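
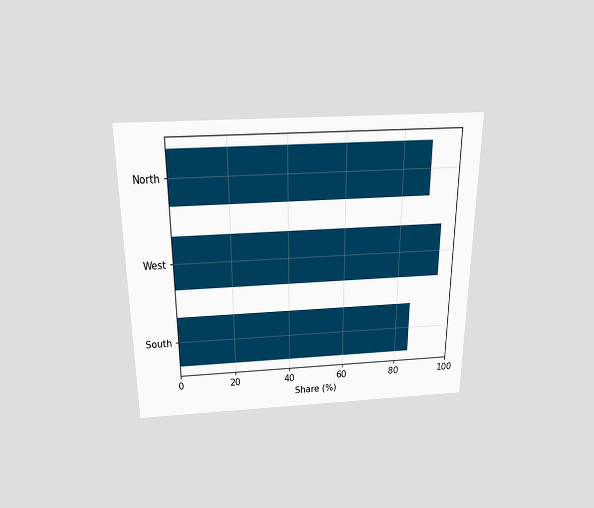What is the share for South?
85%

The chart is viewed slightly from above. Reading along the chart's x-axis, the South bar reaches 85%.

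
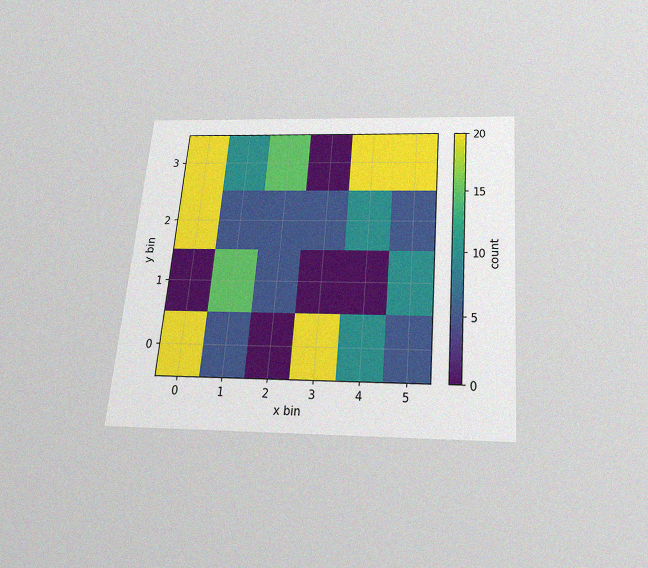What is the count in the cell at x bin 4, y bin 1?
The chart is tilted about 5° clockwise and viewed slightly from below, with some photo noise. Matching the cell (4, 1) against the colorbar gives 0.

0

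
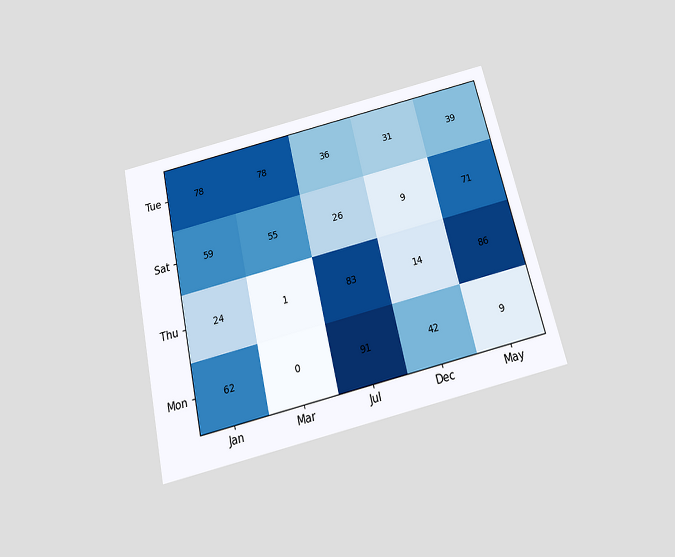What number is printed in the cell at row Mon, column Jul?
91

The chart is tilted about 13° counter-clockwise and viewed slightly from below. The (Mon, Jul) cell reads 91.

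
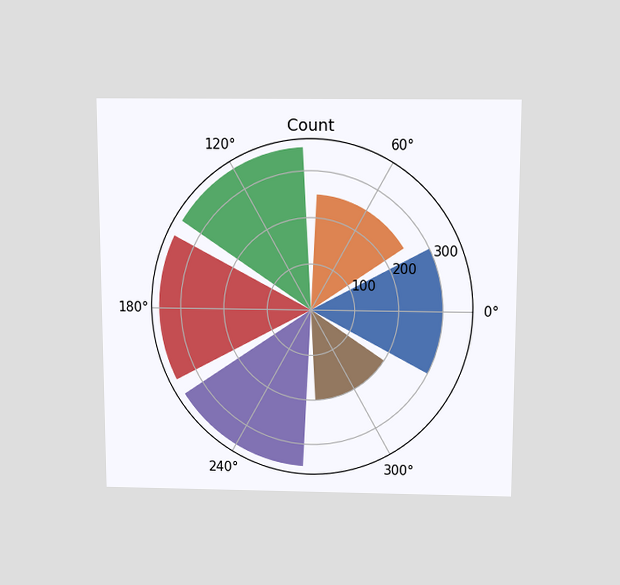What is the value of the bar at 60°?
The chart is viewed slightly from above. The bar at 60° reaches 250 on the radial axis.

250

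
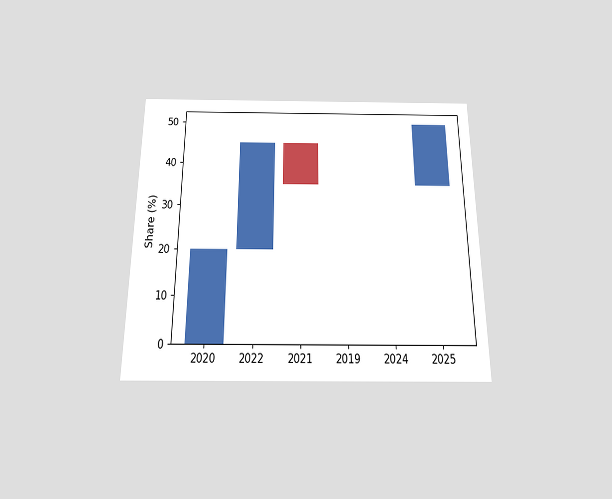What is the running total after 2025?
50%

The chart is viewed slightly from below. After 2025 the running total reaches 50%.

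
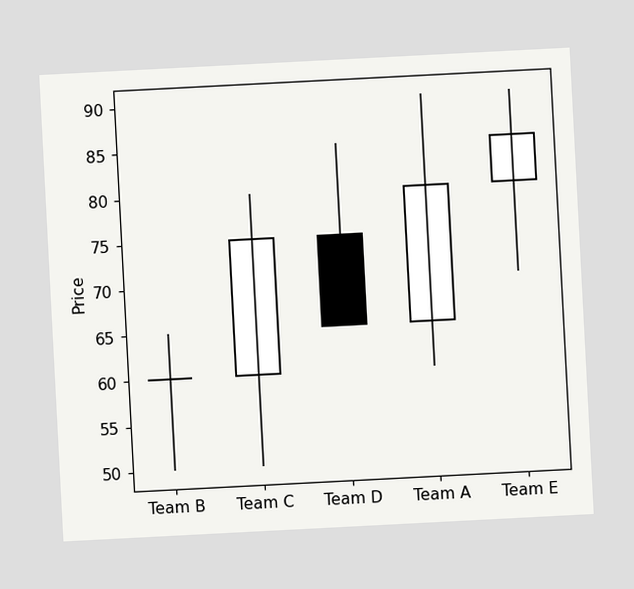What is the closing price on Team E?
The chart is tilted about 3° counter-clockwise. The Team E candle closes at 85.

85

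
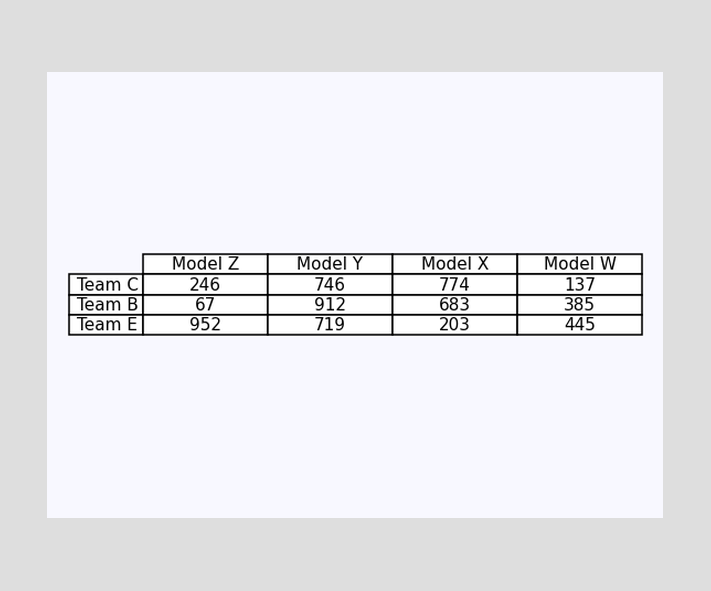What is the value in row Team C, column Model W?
The (Team C, Model W) cell reads 137.

137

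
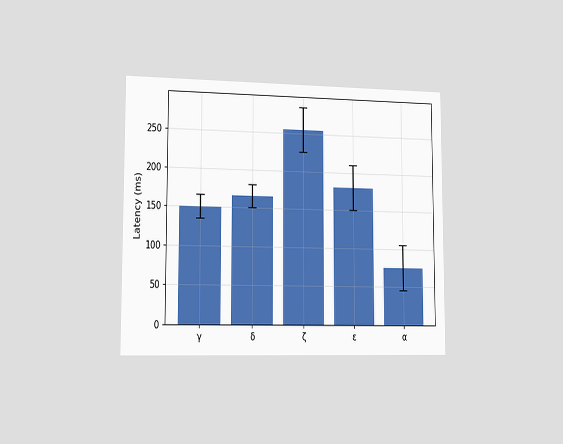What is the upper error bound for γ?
The chart is viewed slightly from the left. The γ bar's upper whisker reaches 165ms.

165ms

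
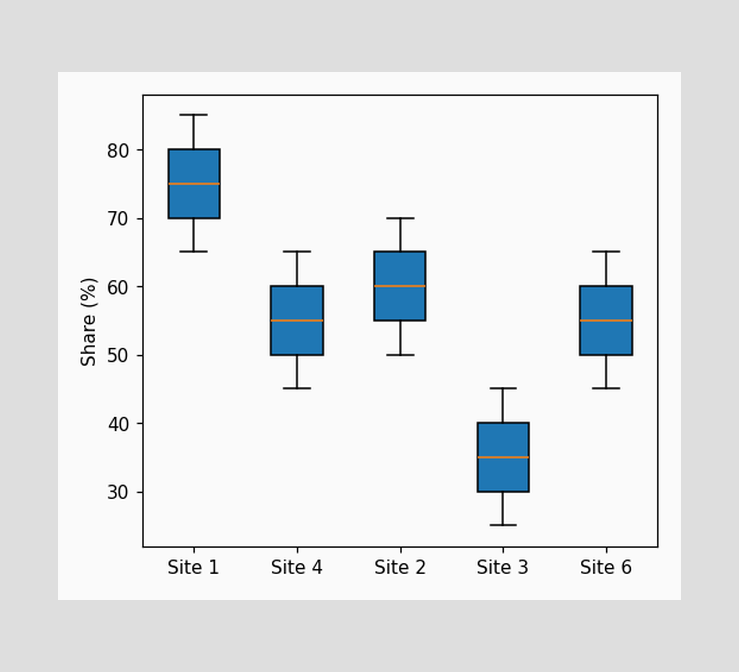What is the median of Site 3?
35%

The median line in the Site 3 box sits at 35%.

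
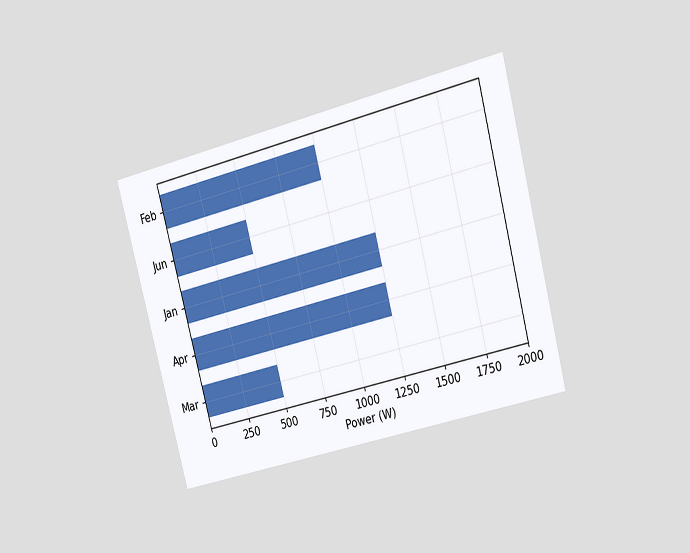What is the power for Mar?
The chart is tilted about 15° counter-clockwise and viewed at a slight angle. Reading along the chart's x-axis, the Mar bar reaches 500W.

500W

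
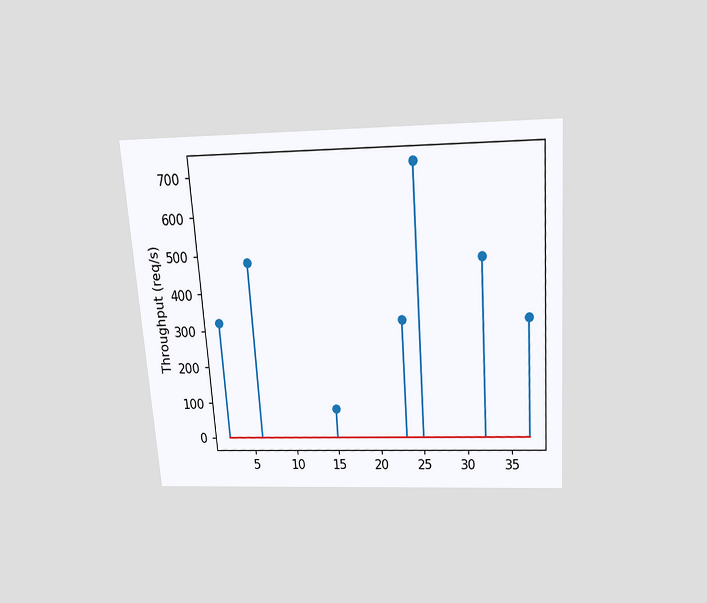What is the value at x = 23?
The chart is tilted about 4° counter-clockwise and viewed slightly from above. The stem at x=23 reaches 320req/s.

320req/s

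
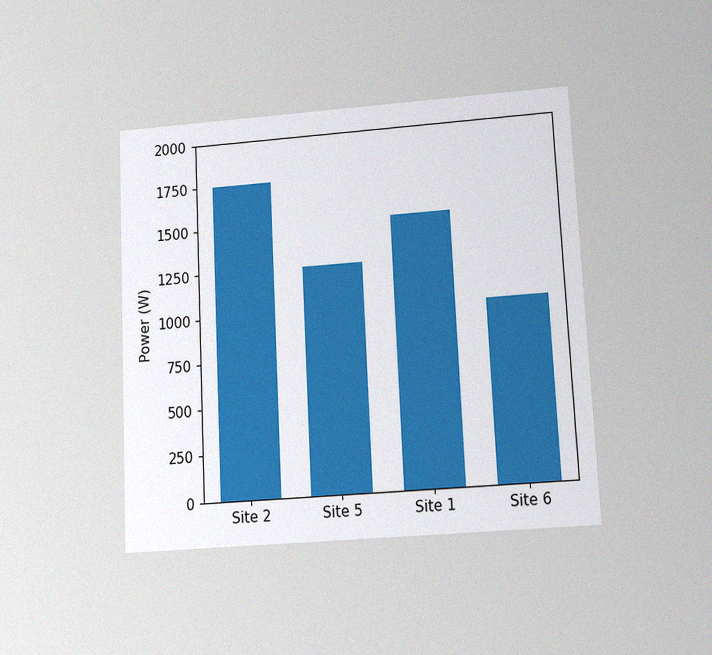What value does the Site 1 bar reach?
1500W

The chart is tilted about 3° counter-clockwise and viewed slightly from below, with some photo noise. Reading along the chart's y-axis, the Site 1 bar reaches 1500W.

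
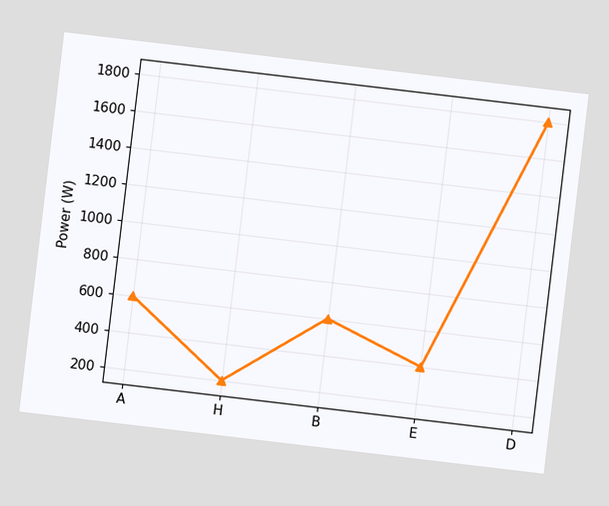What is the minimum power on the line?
The chart is tilted about 7° clockwise. The lowest point is at H, and reading across to the y-axis gives 200W.

200W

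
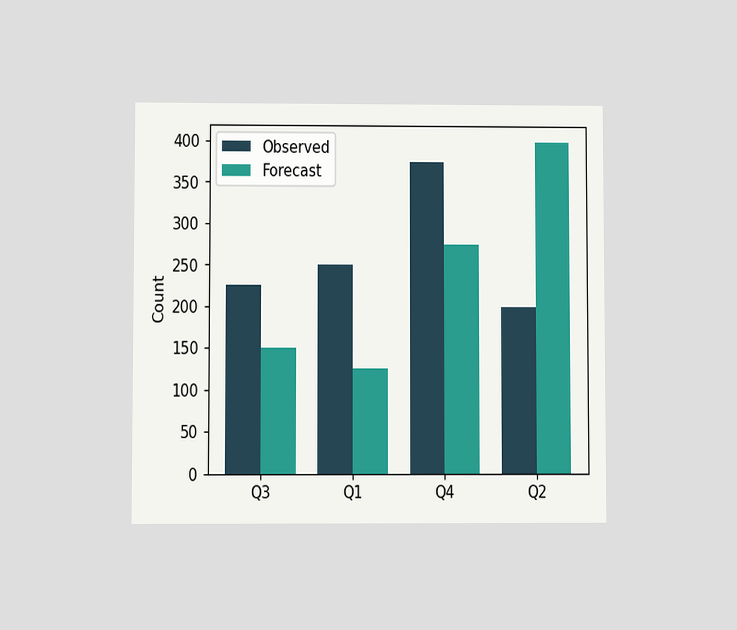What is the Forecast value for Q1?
125

The chart is viewed at a slight angle. The Forecast bar at Q1 reaches 125 on the y-axis.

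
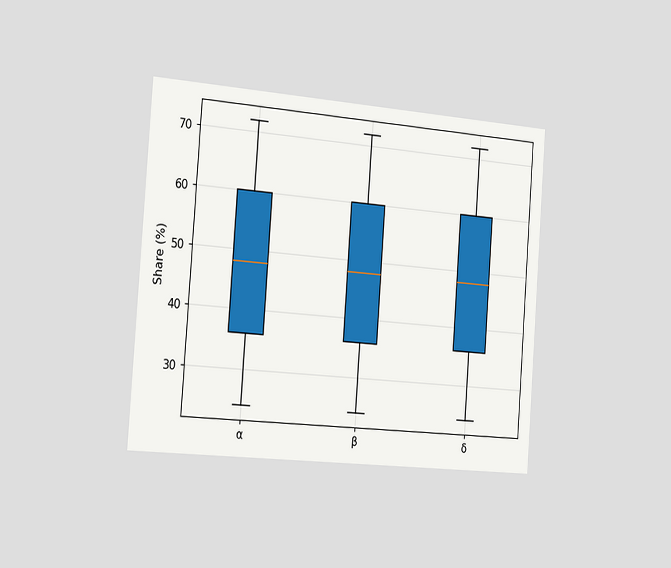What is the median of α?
The chart is tilted about 4° clockwise and viewed slightly from the left. The median line in the α box sits at 48%.

48%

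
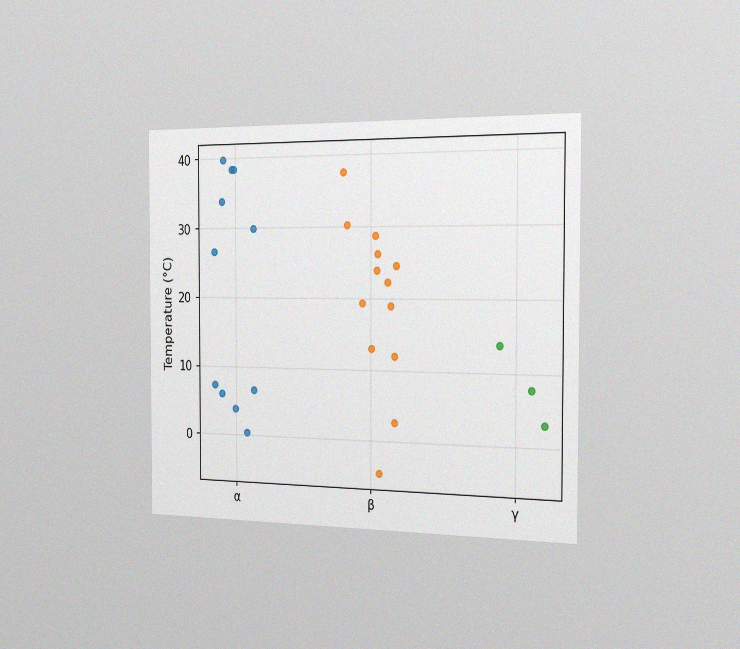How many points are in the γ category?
3

The chart is viewed slightly from the right, with some photo noise. Counting the markers in the γ column gives 3.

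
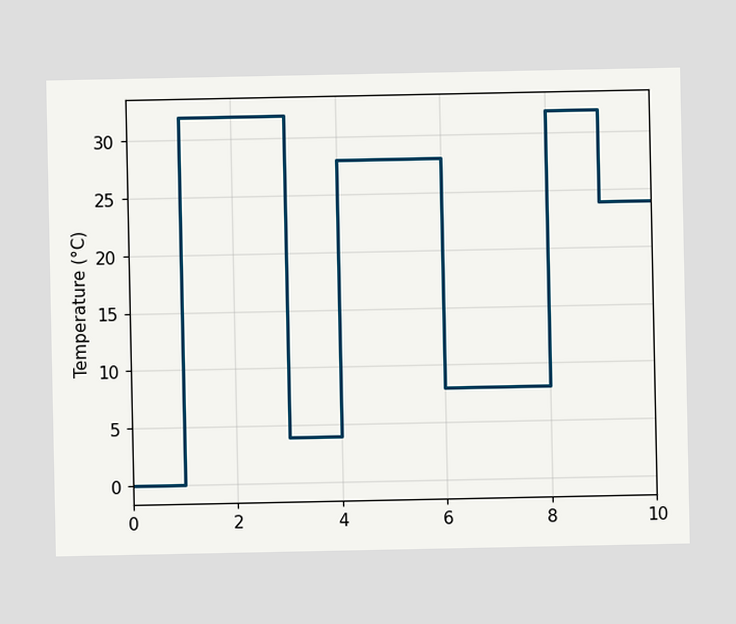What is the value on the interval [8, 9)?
32°C

On [8, 9) the step sits at 32°C.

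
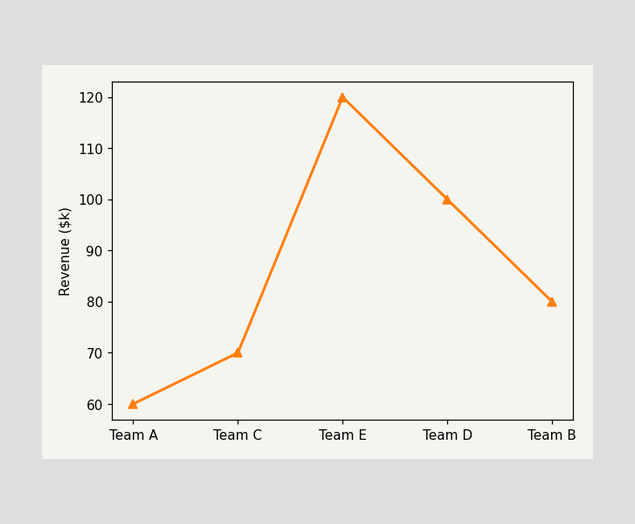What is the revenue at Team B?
$80k

At Team B, the line is at $80k.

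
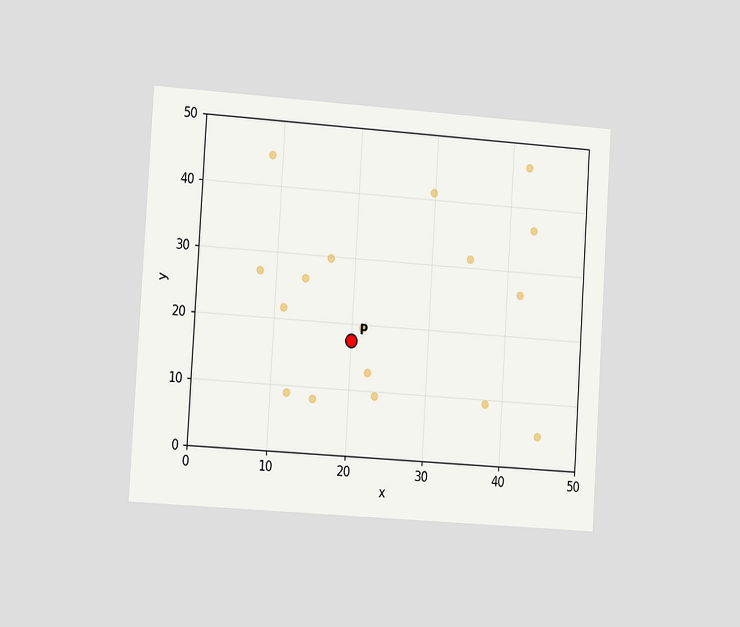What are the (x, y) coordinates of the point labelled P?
(20, 17.5)

The chart is tilted about 4° clockwise and viewed slightly from the left. Following the gridlines from P to each axis, P sits at (20, 17.5).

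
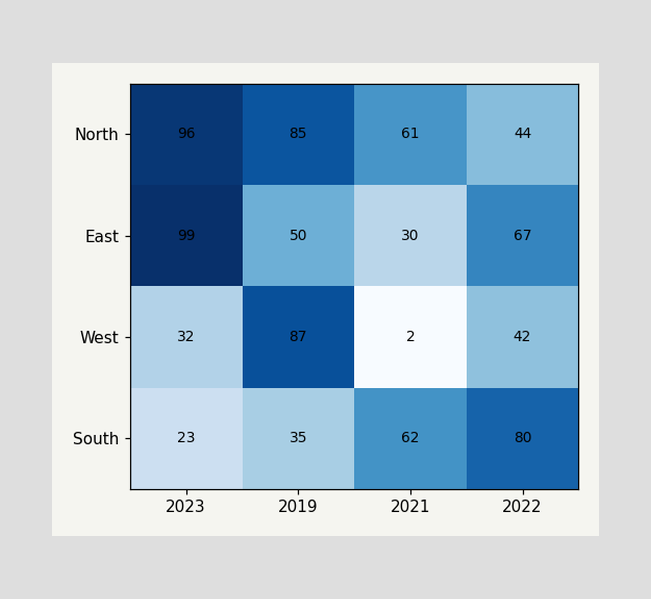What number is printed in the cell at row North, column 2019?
85

The (North, 2019) cell reads 85.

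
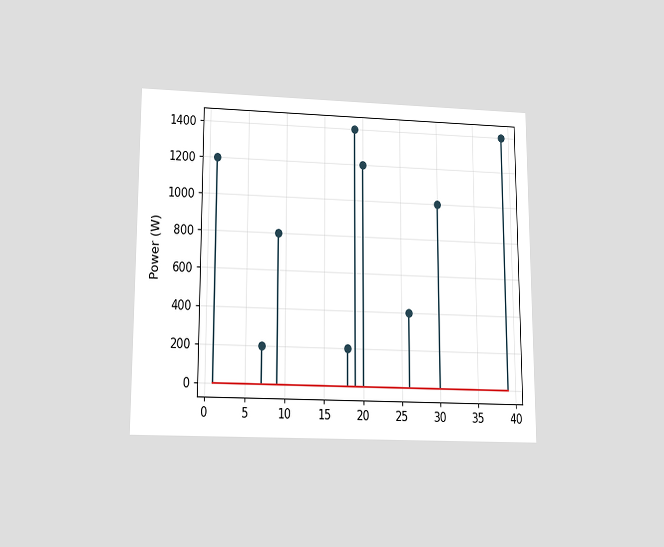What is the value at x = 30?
1000W

The chart is viewed slightly from below. The stem at x=30 reaches 1000W.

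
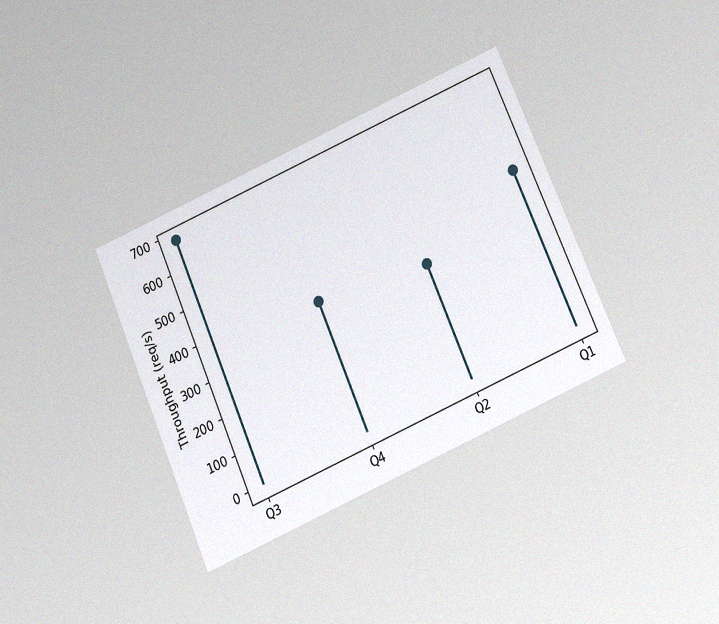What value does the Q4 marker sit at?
360req/s

The chart is tilted about 23° counter-clockwise and viewed slightly from below, with some photo noise. The Q4 marker sits at 360req/s.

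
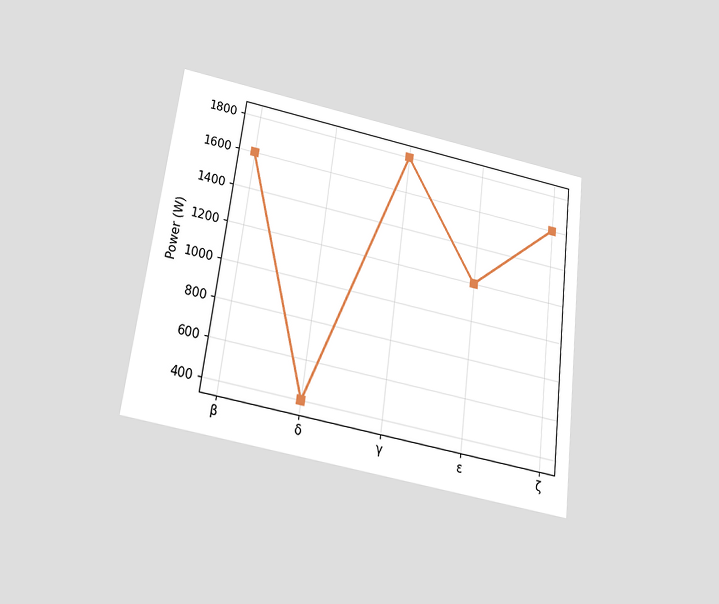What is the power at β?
1600W

The chart is tilted about 7° clockwise and viewed slightly from below. At β, the line is at 1600W.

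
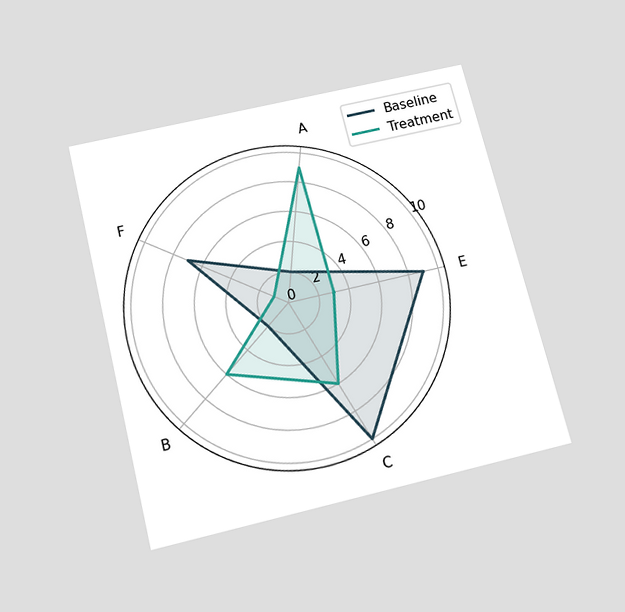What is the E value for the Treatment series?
3

The chart is tilted about 14° counter-clockwise and viewed slightly from below. On the E axis, Treatment reaches 3.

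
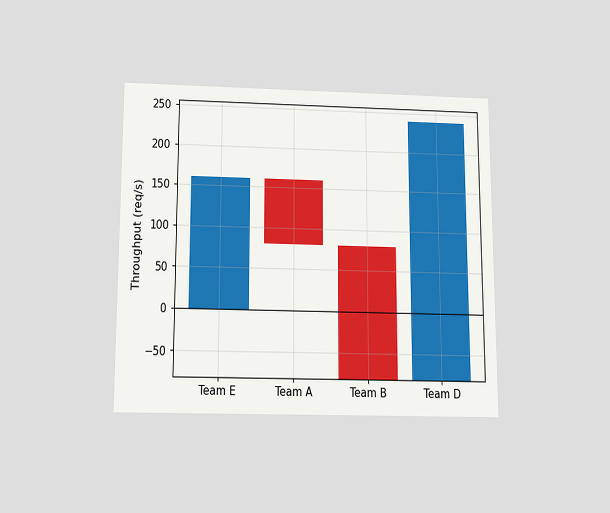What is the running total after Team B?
The chart is viewed slightly from below. After Team B the running total reaches -80req/s.

-80req/s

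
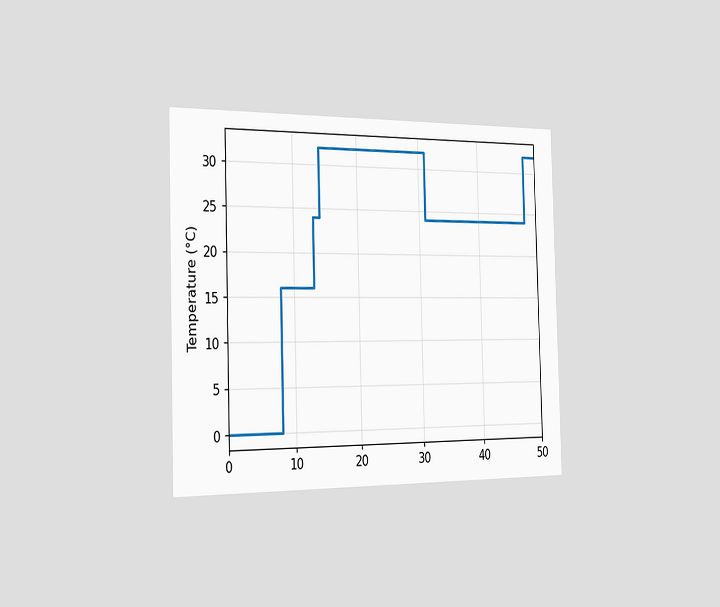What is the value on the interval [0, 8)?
0°C

The chart is viewed slightly from the left. On [0, 8) the step sits at 0°C.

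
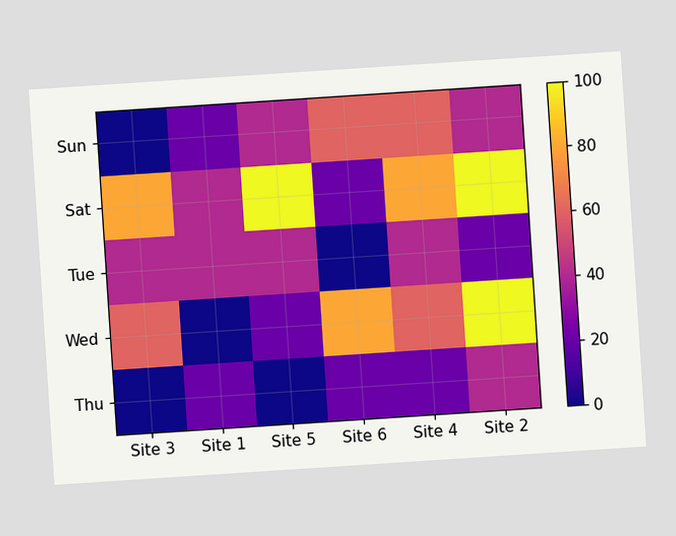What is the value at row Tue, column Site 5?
The chart is tilted about 4° counter-clockwise. Matching cell (Tue, Site 5) against the colorbar gives 40.

40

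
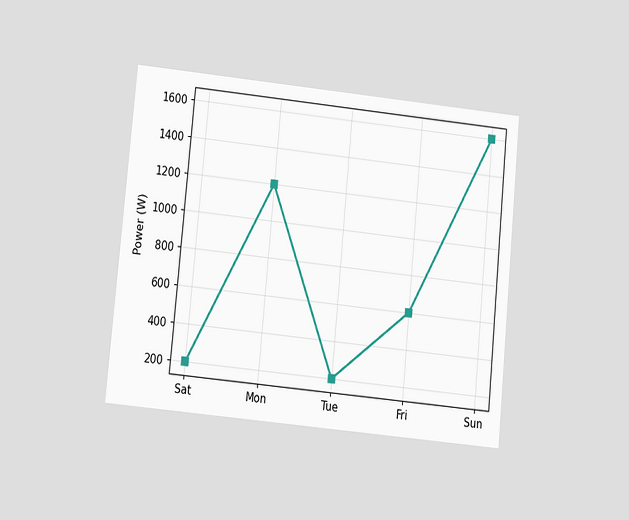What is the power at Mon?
1200W

The chart is tilted about 5° clockwise and viewed at a slight angle. At Mon, the line is at 1200W.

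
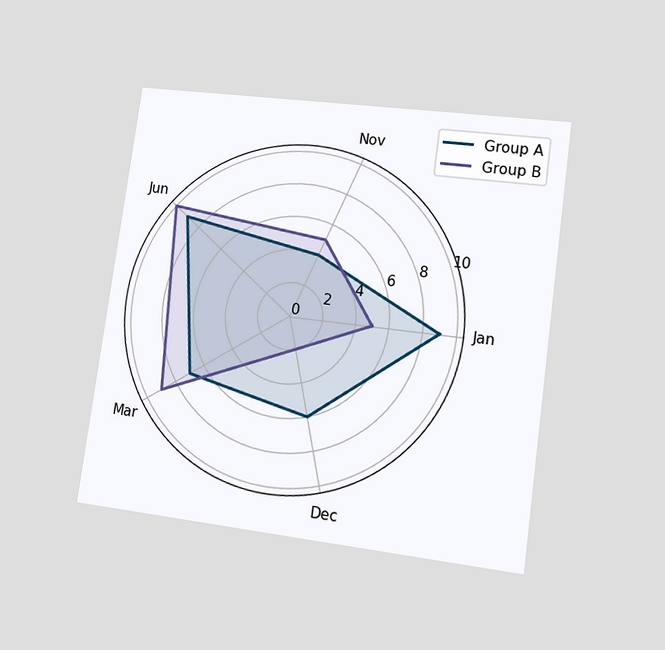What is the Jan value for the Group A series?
9

The chart is tilted about 8° clockwise and viewed at a slight angle. On the Jan axis, Group A reaches 9.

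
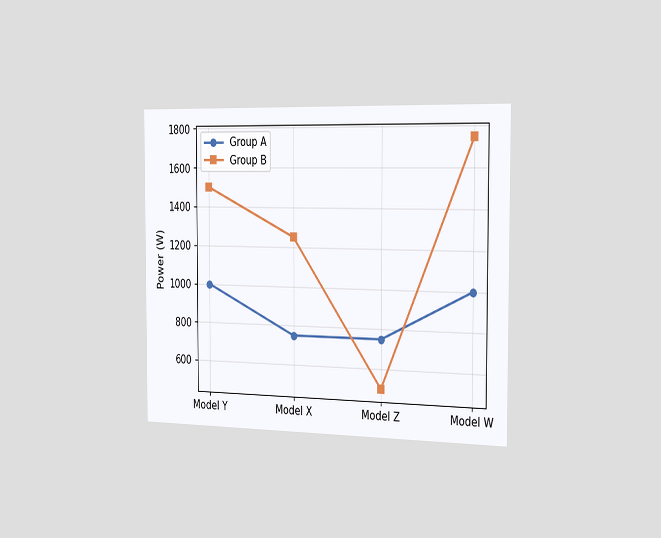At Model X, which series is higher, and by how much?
Group B, by 500W

The chart is viewed slightly from the right. At Model X, Group B sits above the other line by 500W.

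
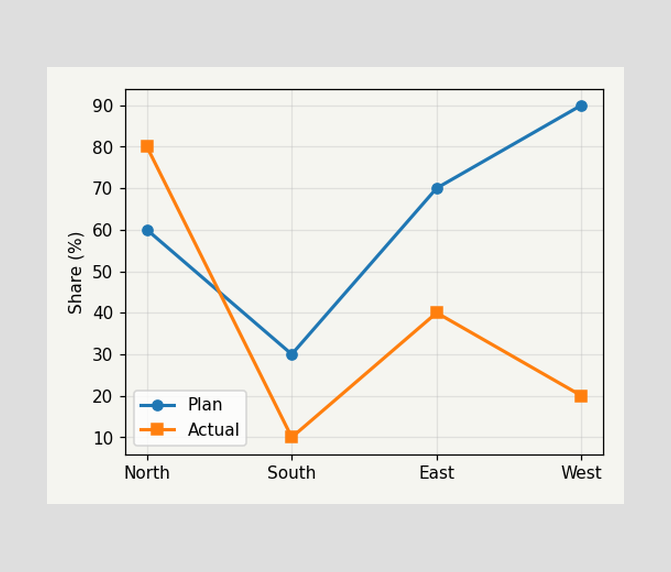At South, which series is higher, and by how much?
At South, Plan sits above the other line by 20%.

Plan, by 20%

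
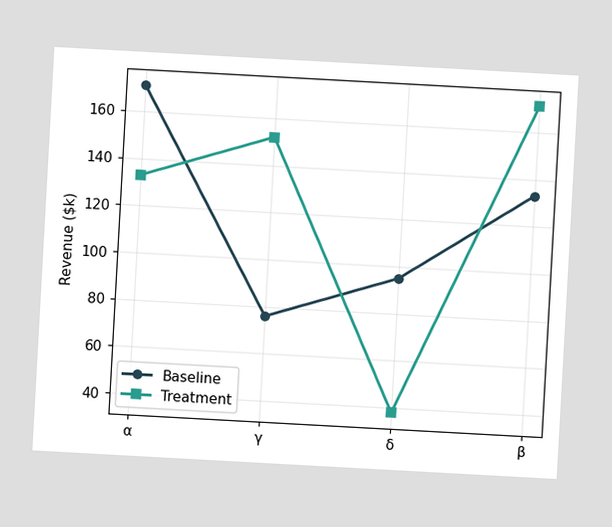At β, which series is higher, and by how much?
The chart is tilted about 3° clockwise. At β, Treatment sits above the other line by $38k.

Treatment, by $38k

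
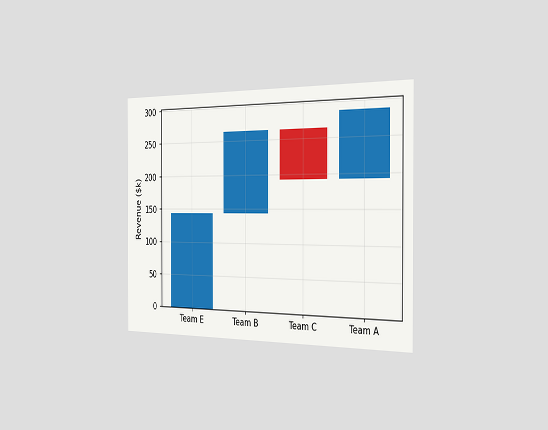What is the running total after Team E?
$144k

The chart is viewed slightly from the right. After Team E the running total reaches $144k.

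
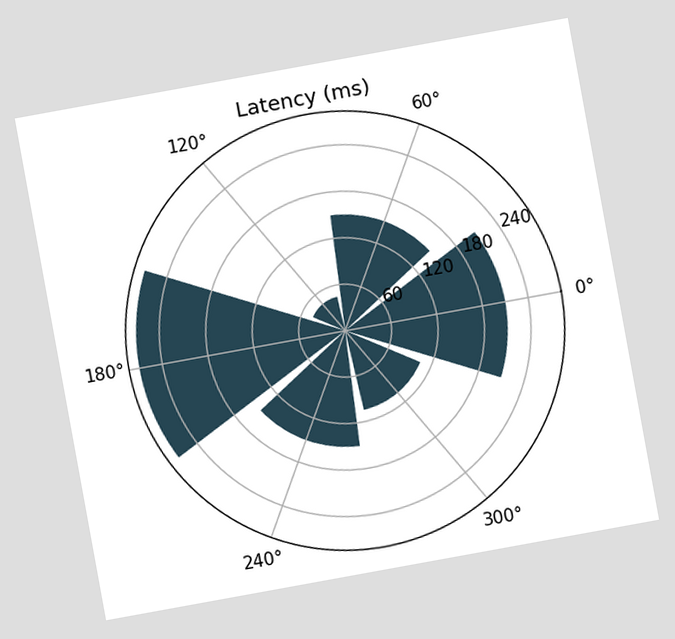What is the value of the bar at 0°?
The chart is tilted about 10° counter-clockwise. The bar at 0° reaches 210ms on the radial axis.

210ms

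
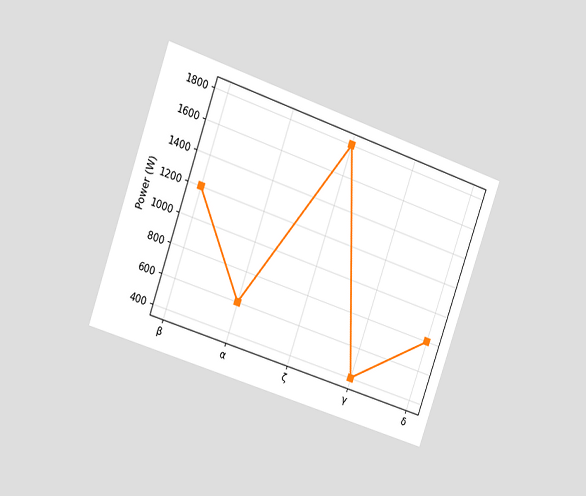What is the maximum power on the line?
1800W

The chart is tilted about 19° clockwise and viewed slightly from the left. The highest point is at ζ, and reading across to the y-axis gives 1800W.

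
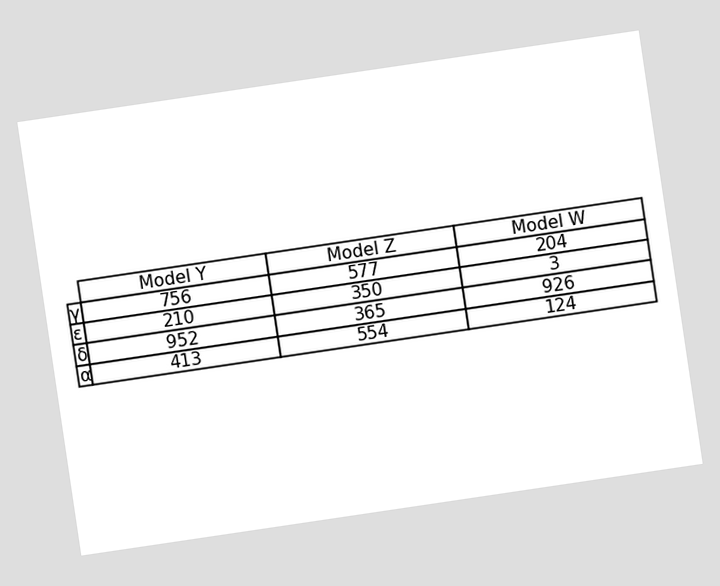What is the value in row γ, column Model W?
204

The chart is tilted about 8° counter-clockwise. The (γ, Model W) cell reads 204.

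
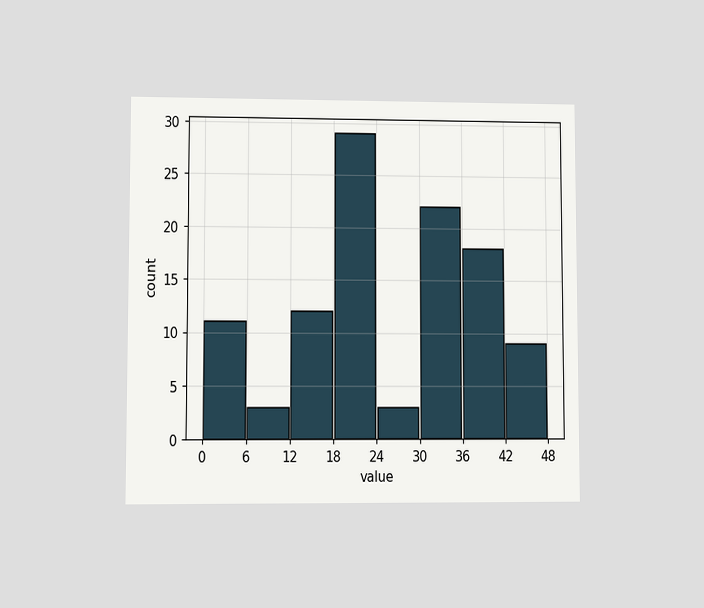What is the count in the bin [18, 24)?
The chart is viewed at a slight angle. The [18, 24) bin has height 29.

29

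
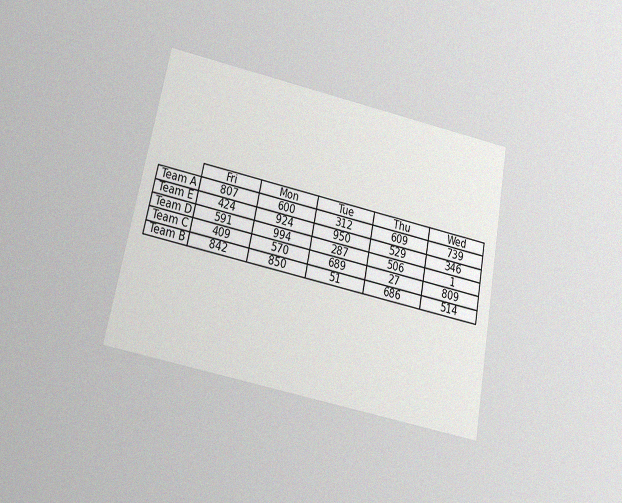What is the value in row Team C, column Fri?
409

The chart is tilted about 11° clockwise and viewed slightly from below, with some photo noise. The (Team C, Fri) cell reads 409.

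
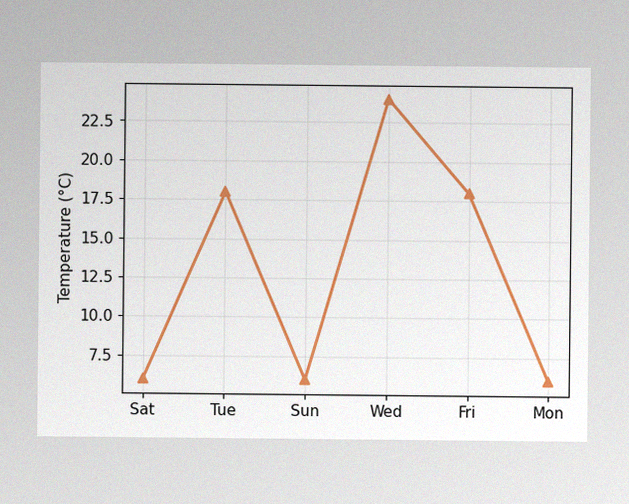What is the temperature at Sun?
6°C

The image has some photo noise and uneven lighting. At Sun, the line is at 6°C.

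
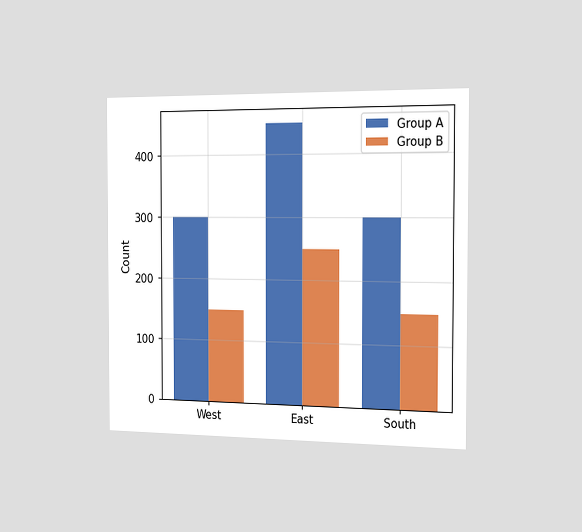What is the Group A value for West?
The chart is viewed slightly from the right. The Group A bar at West reaches 300 on the y-axis.

300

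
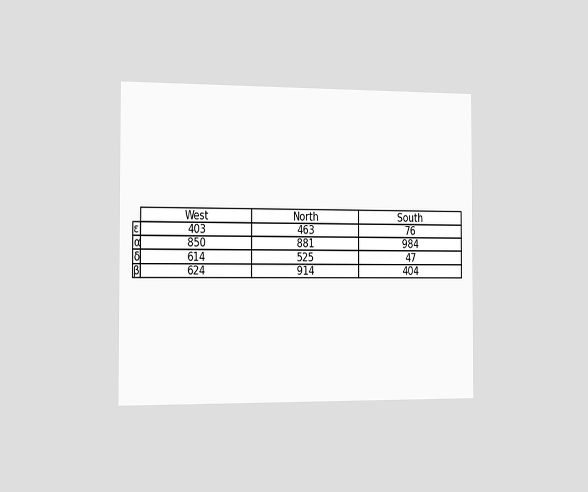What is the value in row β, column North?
914

The chart is viewed slightly from the left. The (β, North) cell reads 914.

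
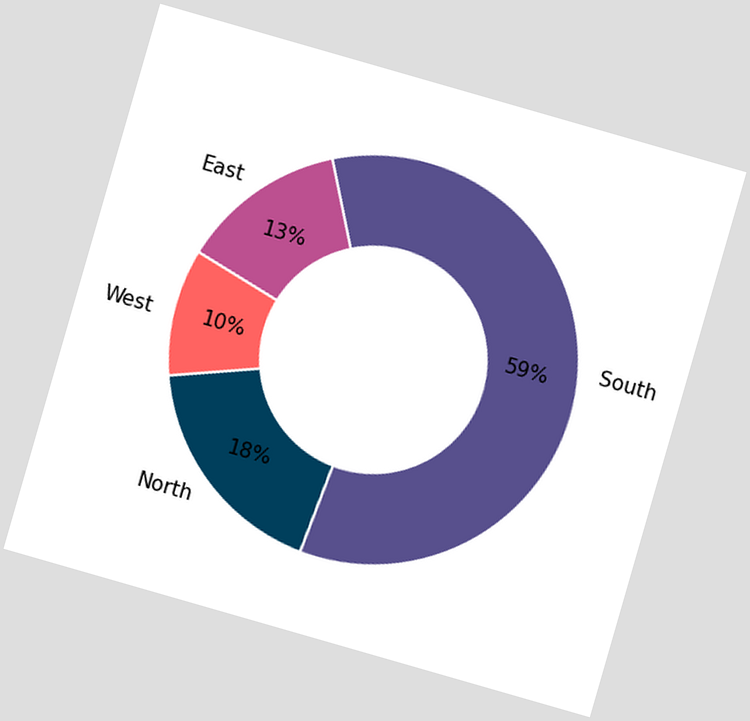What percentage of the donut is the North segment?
The chart is tilted about 16° clockwise. The North segment takes up 18% of the ring.

18%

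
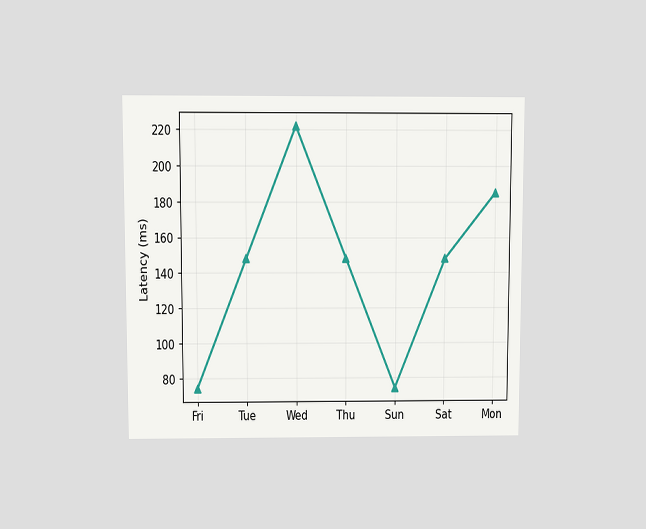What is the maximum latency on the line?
222ms

The chart is viewed at a slight angle. The highest point is at Wed, and reading across to the y-axis gives 222ms.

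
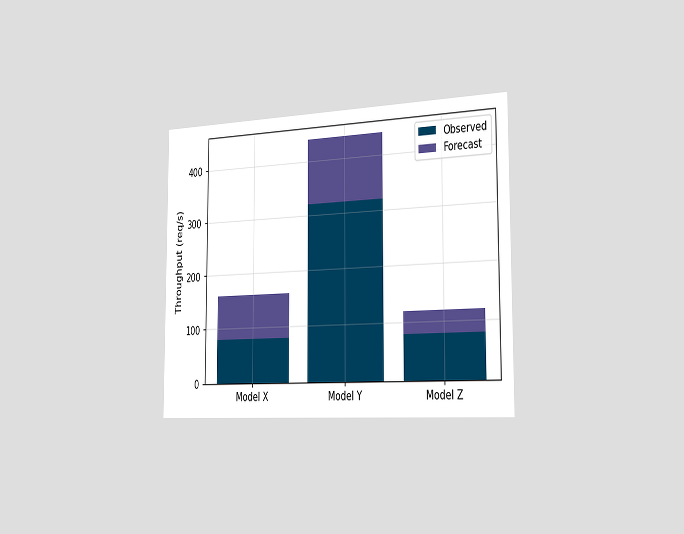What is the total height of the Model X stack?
The chart is viewed slightly from the right. The Model X stack's top reaches 160req/s on the y-axis.

160req/s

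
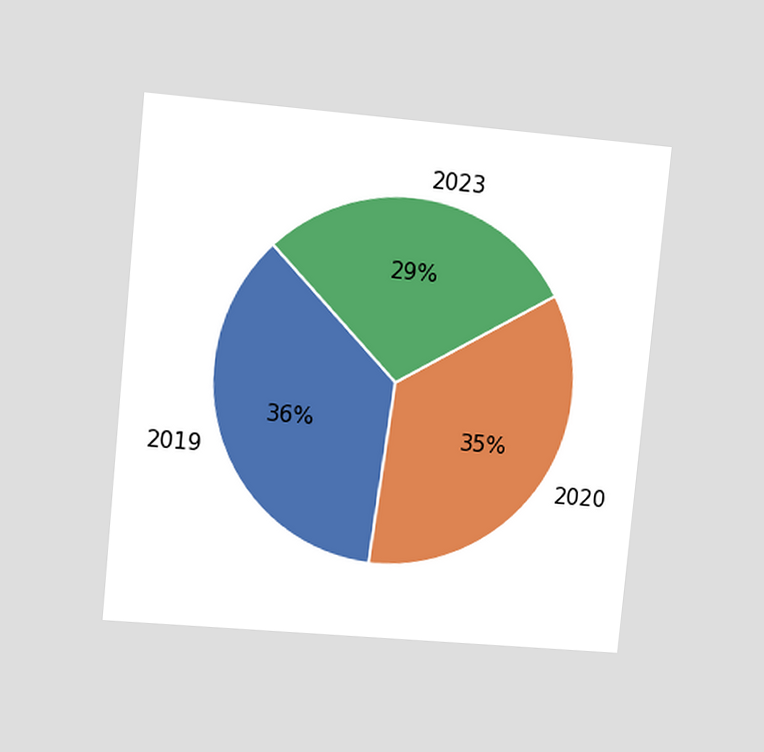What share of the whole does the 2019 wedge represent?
36%

The chart is tilted about 5° clockwise and viewed at a slight angle. The 2019 slice takes up 36% of the pie.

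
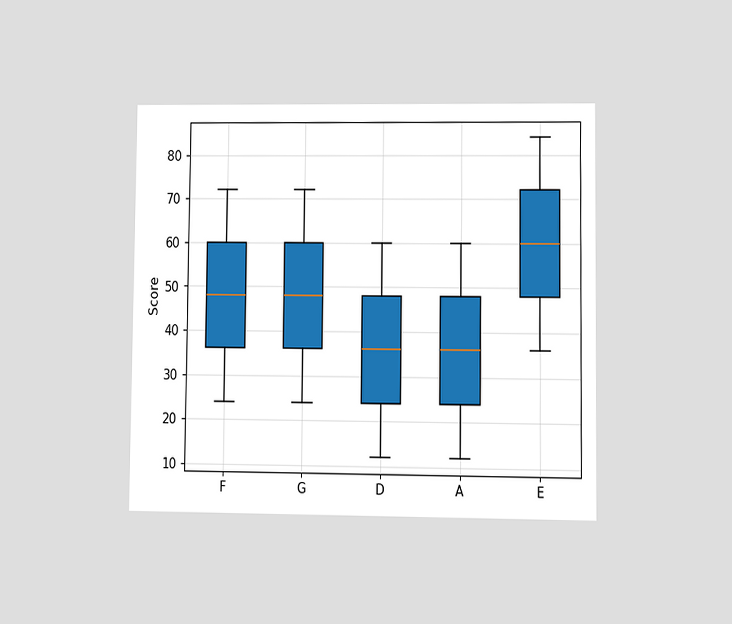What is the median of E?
60

The chart is viewed at a slight angle. The median line in the E box sits at 60.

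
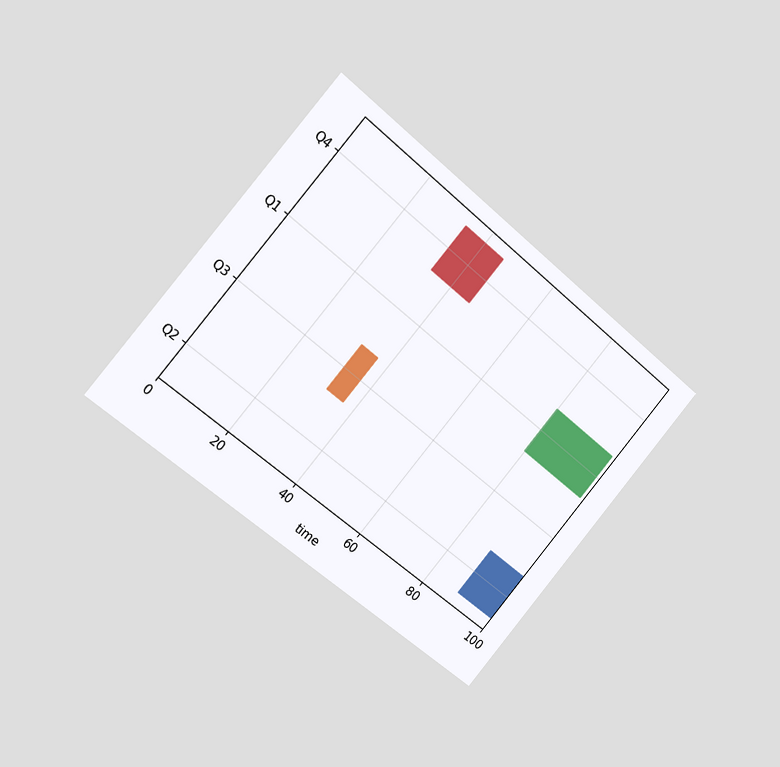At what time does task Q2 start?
89

The chart is tilted about 40° clockwise and viewed slightly from the left. The Q2 bar begins at t=89.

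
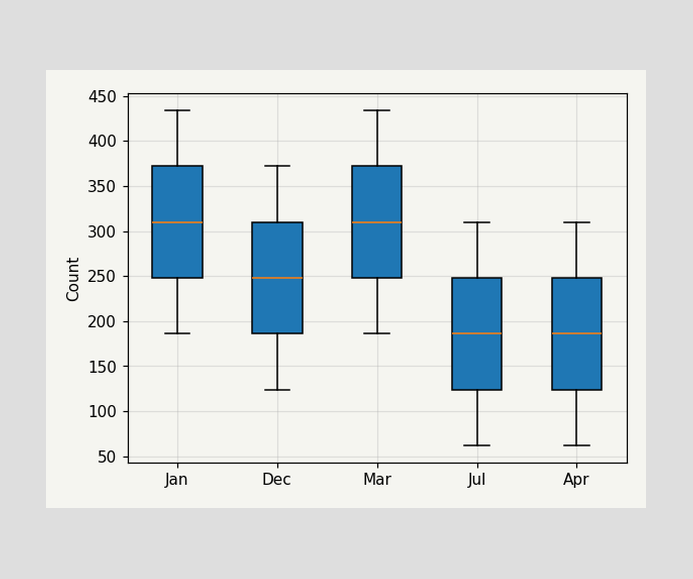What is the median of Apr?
The median line in the Apr box sits at 186.

186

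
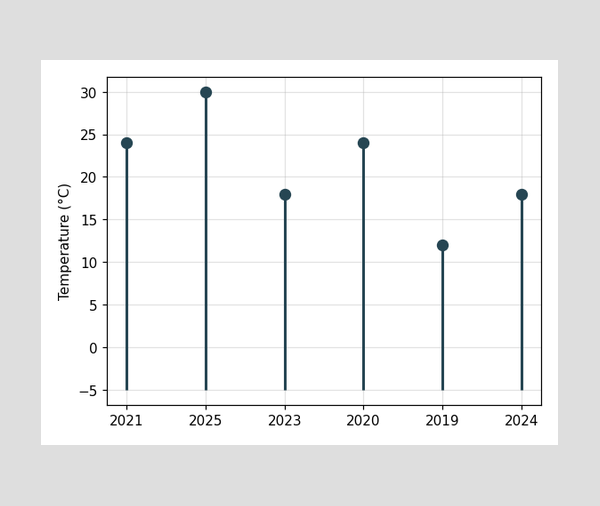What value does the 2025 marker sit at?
30°C

The 2025 marker sits at 30°C.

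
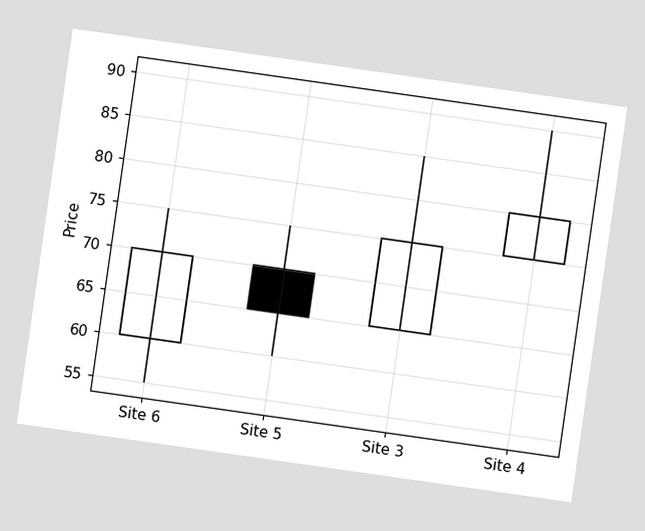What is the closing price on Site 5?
The chart is tilted about 8° clockwise. The Site 5 candle closes at 65.

65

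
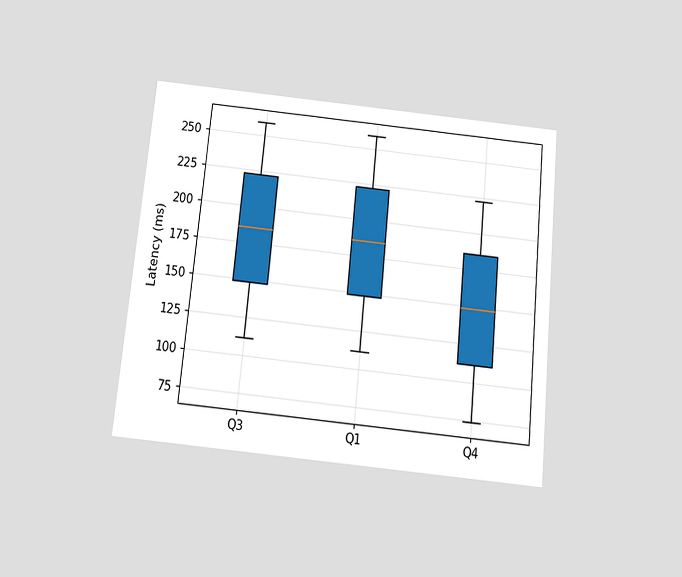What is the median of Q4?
148ms

The chart is tilted about 6° clockwise and viewed slightly from below. The median line in the Q4 box sits at 148ms.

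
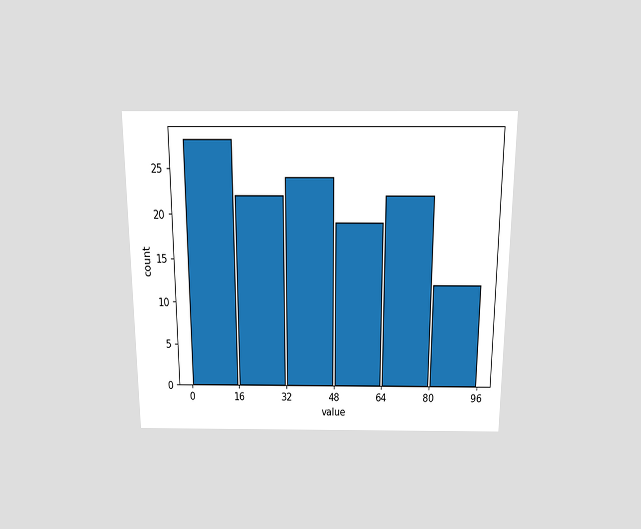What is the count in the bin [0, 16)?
The chart is viewed slightly from above. The [0, 16) bin has height 28.

28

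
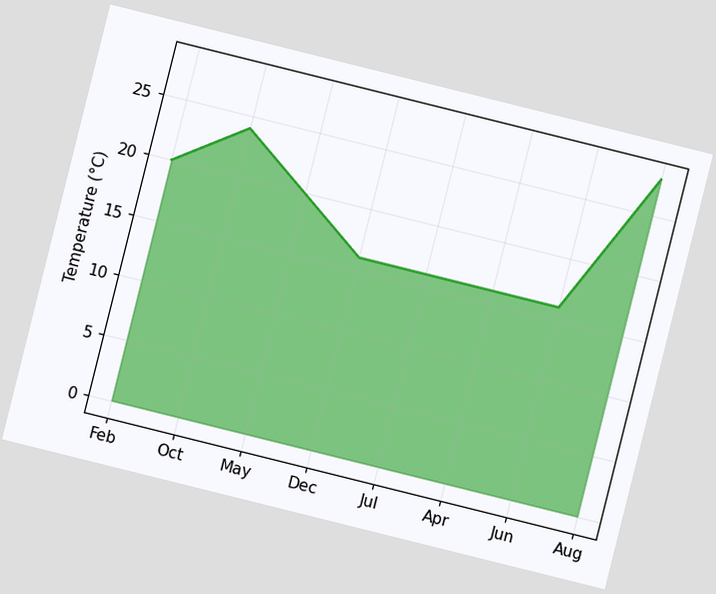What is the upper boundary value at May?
20°C

The chart is tilted about 14° clockwise. At May the upper boundary is at 20°C.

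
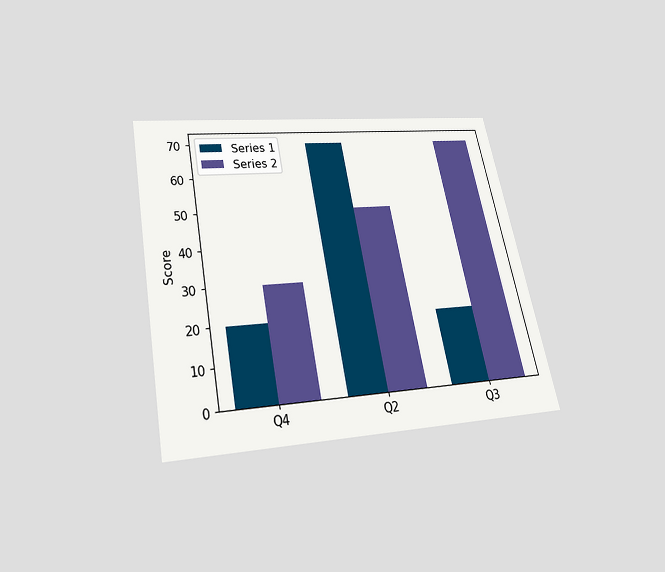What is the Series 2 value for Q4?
The chart is tilted about 11° counter-clockwise and viewed slightly from below. The Series 2 bar at Q4 reaches 30 on the y-axis.

30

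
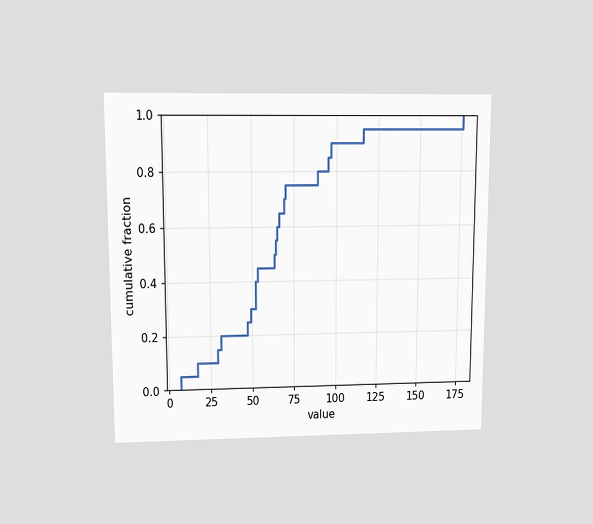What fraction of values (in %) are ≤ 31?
The chart is viewed at a slight angle. At x=31 the ECDF step is at 20%.

20%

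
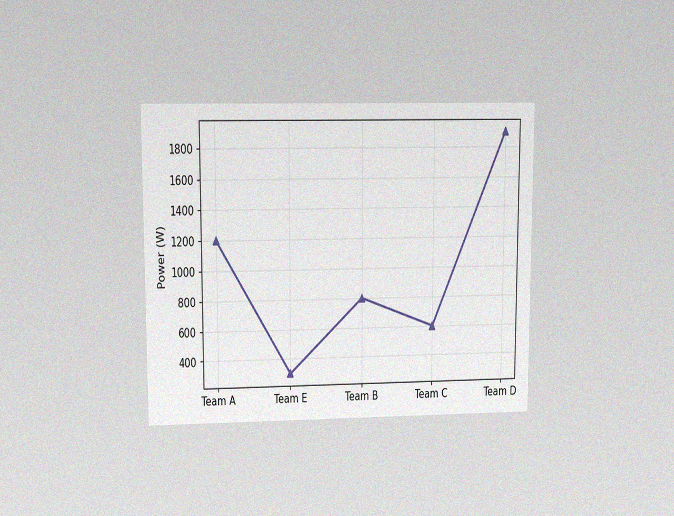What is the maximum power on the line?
The chart is viewed at a slight angle, with some photo noise. The highest point is at Team D, and reading across to the y-axis gives 1900W.

1900W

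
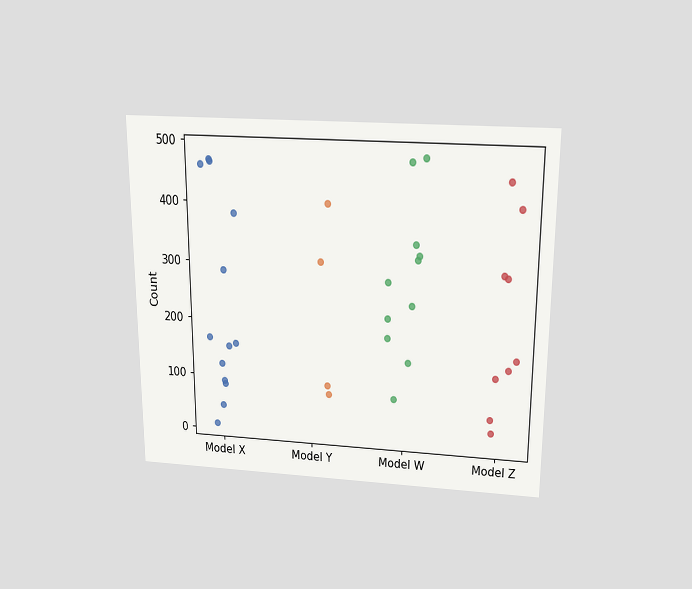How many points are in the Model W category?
11

The chart is viewed slightly from above. Counting the markers in the Model W column gives 11.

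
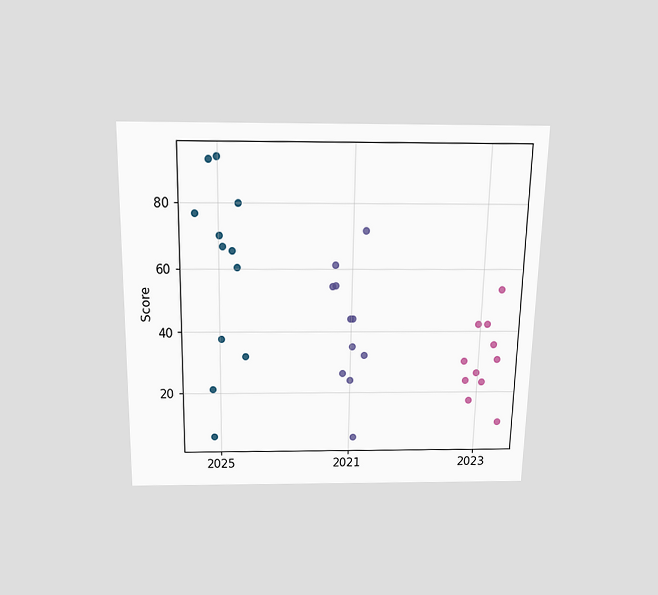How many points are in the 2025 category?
The chart is viewed slightly from above. Counting the markers in the 2025 column gives 12.

12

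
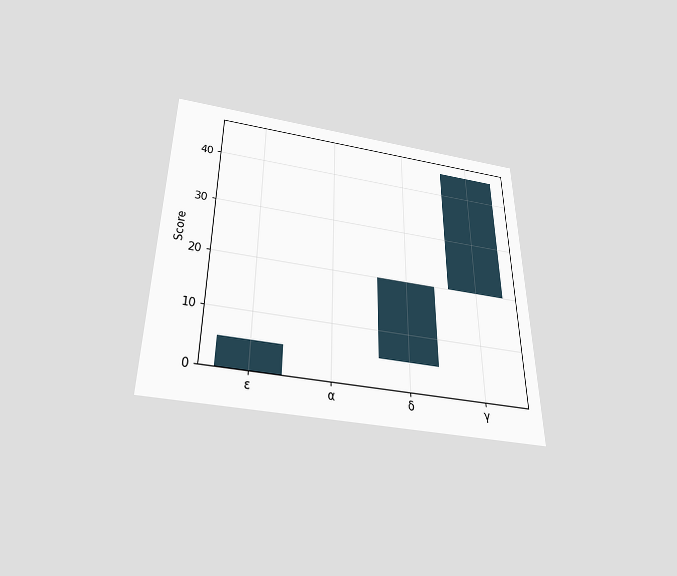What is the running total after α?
The chart is viewed slightly from below. After α the running total reaches 5.

5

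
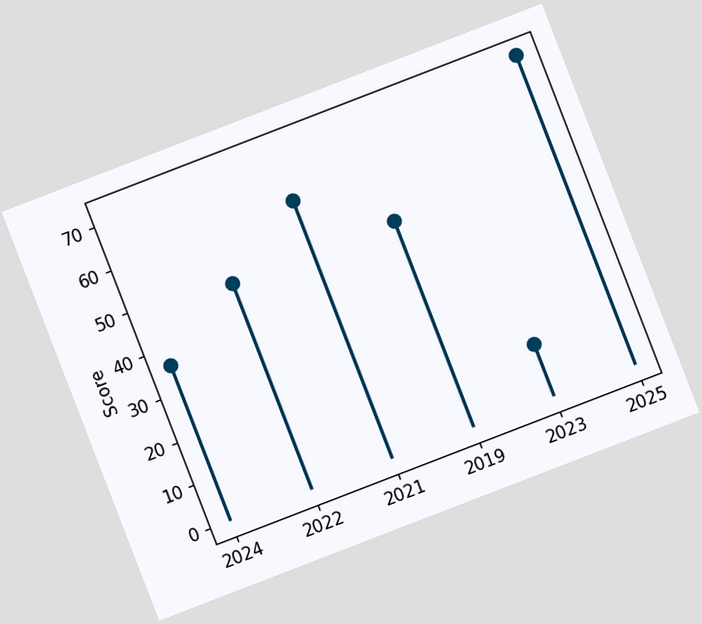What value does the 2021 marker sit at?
60

The chart is tilted about 21° counter-clockwise. The 2021 marker sits at 60.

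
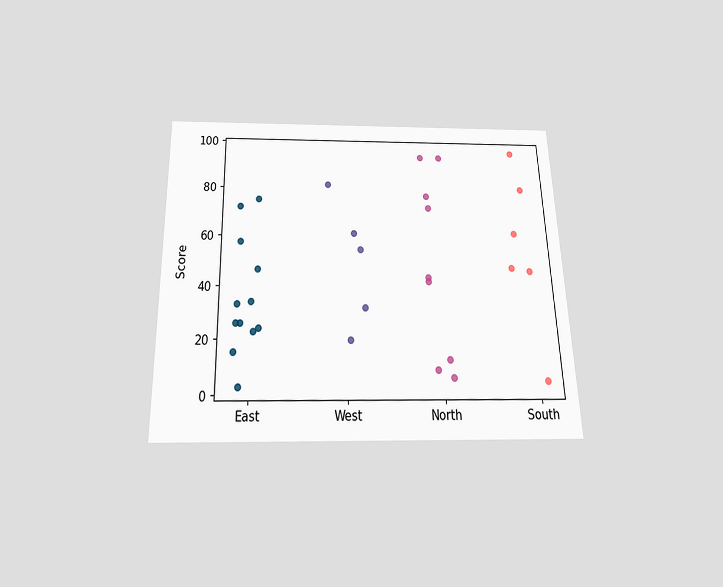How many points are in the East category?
The chart is viewed slightly from below. Counting the markers in the East column gives 12.

12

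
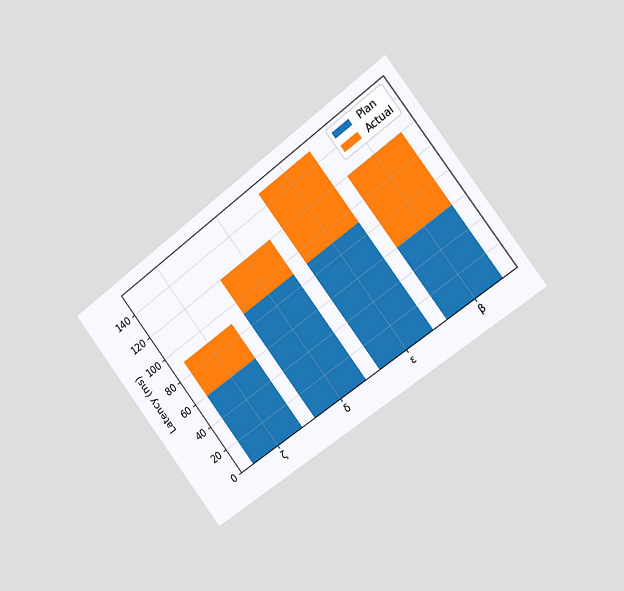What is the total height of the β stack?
120ms

The chart is tilted about 37° counter-clockwise and viewed slightly from the right. The β stack's top reaches 120ms on the y-axis.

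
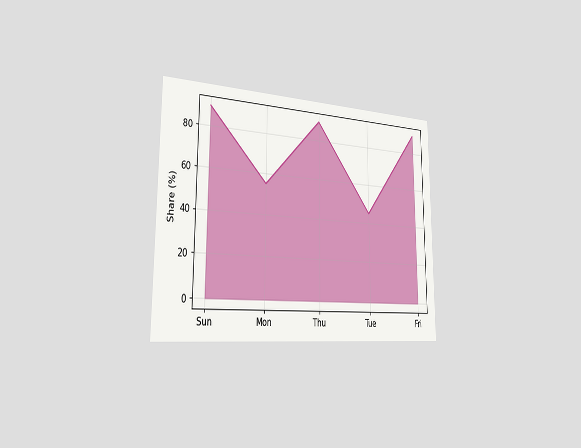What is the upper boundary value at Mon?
The chart is viewed slightly from the left. At Mon the upper boundary is at 55%.

55%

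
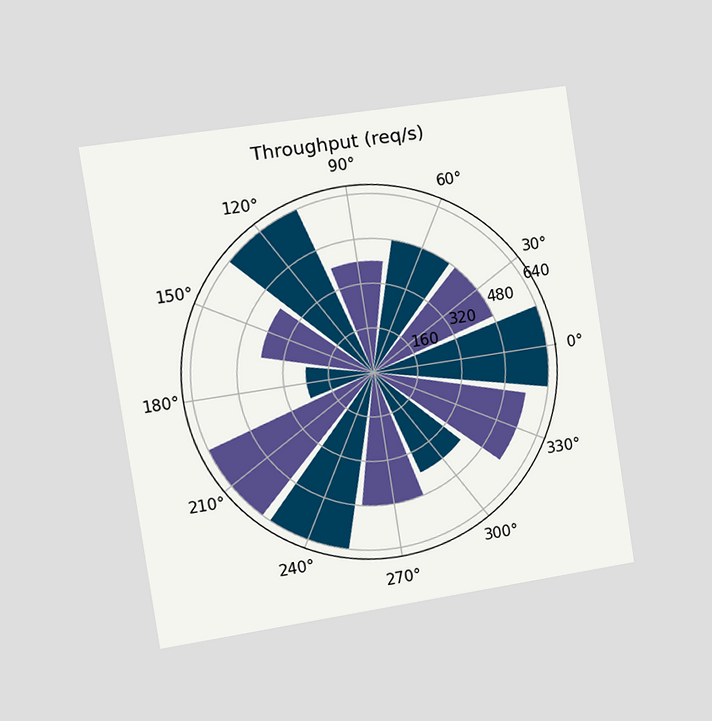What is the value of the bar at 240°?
The chart is tilted about 9° counter-clockwise and viewed slightly from the left. The bar at 240° reaches 640req/s on the radial axis.

640req/s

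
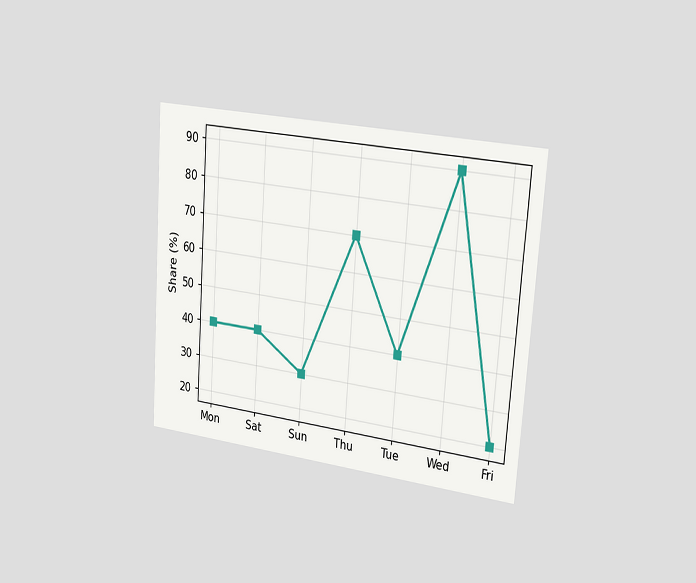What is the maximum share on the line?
The chart is tilted about 4° clockwise and viewed slightly from the right. The highest point is at Wed, and reading across to the y-axis gives 90%.

90%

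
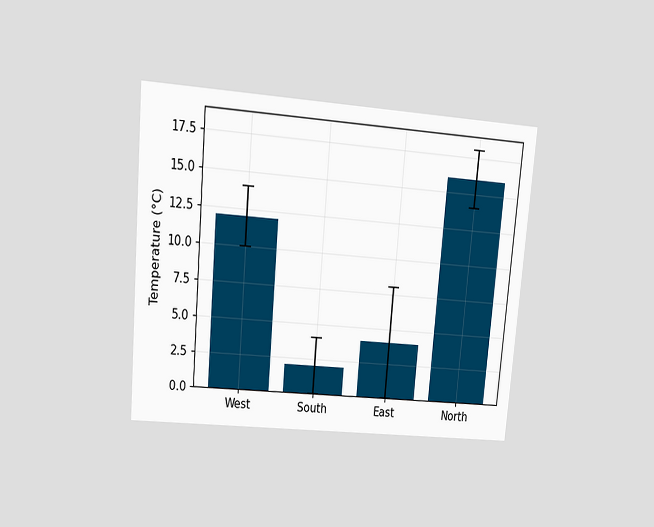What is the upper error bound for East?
8°C

The chart is tilted about 5° clockwise and viewed at a slight angle. The East bar's upper whisker reaches 8°C.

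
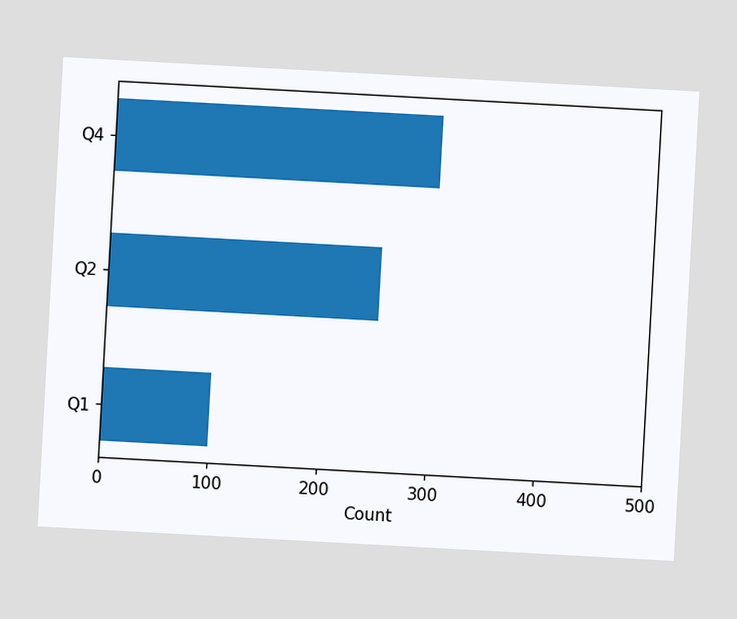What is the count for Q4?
The chart is tilted about 3° clockwise. Reading along the chart's x-axis, the Q4 bar reaches 300.

300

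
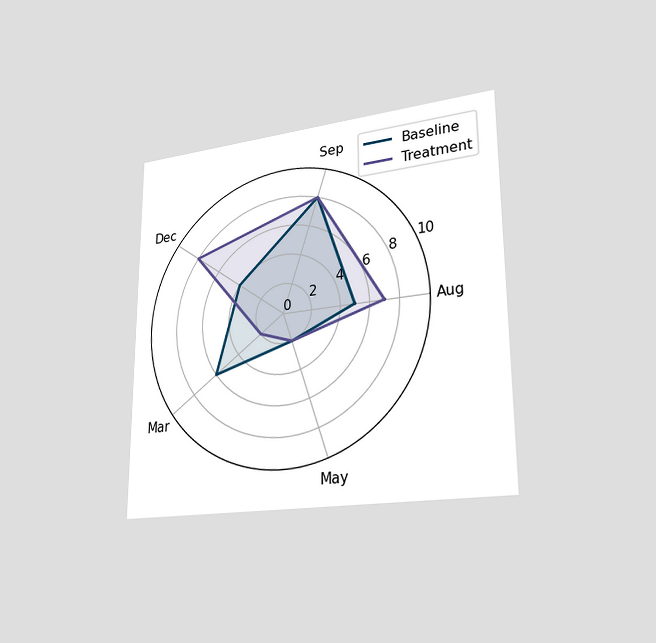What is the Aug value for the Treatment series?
7

The chart is viewed slightly from the right. On the Aug axis, Treatment reaches 7.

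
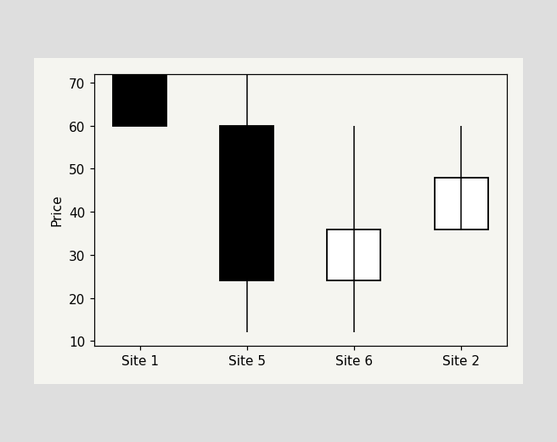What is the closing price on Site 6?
36

The Site 6 candle closes at 36.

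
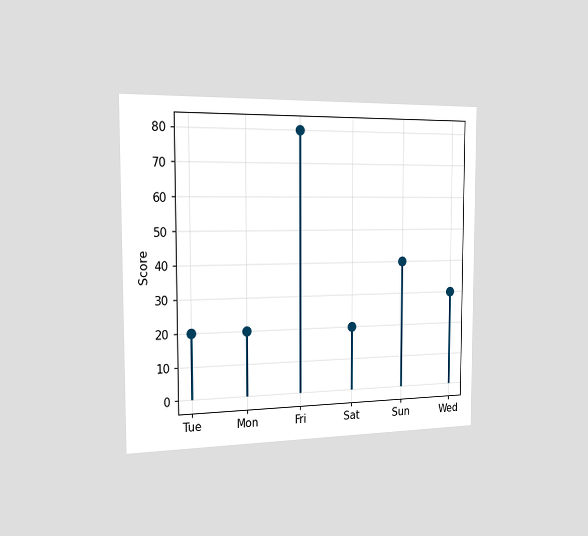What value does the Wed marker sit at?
30

The chart is viewed slightly from the left. The Wed marker sits at 30.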